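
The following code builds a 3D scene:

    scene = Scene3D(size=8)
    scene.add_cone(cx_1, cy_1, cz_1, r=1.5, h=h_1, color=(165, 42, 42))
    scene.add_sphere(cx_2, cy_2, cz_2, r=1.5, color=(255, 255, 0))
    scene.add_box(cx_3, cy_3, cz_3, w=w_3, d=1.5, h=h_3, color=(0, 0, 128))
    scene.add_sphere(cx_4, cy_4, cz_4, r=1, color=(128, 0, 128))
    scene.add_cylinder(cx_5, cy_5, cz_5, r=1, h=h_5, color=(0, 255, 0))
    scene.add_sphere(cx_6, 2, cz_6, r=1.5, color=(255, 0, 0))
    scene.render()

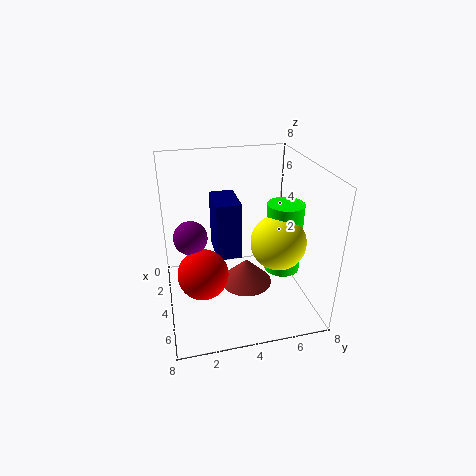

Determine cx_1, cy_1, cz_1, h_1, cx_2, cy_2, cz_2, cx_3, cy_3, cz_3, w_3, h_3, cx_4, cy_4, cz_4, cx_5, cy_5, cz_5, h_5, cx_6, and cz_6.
cx_1 = 4, cy_1 = 4.5, cz_1 = 1, h_1 = 1.5, cx_2 = 5, cy_2 = 6, cz_2 = 4, cx_3 = 0.5, cy_3 = 3, cz_3 = 2, w_3 = 2.5, h_3 = 3.5, cx_4 = 2.5, cy_4 = 1.5, cz_4 = 3.5, cx_5 = 4.5, cy_5 = 6.5, cz_5 = 2, h_5 = 4, cx_6 = 3.5, cz_6 = 1.5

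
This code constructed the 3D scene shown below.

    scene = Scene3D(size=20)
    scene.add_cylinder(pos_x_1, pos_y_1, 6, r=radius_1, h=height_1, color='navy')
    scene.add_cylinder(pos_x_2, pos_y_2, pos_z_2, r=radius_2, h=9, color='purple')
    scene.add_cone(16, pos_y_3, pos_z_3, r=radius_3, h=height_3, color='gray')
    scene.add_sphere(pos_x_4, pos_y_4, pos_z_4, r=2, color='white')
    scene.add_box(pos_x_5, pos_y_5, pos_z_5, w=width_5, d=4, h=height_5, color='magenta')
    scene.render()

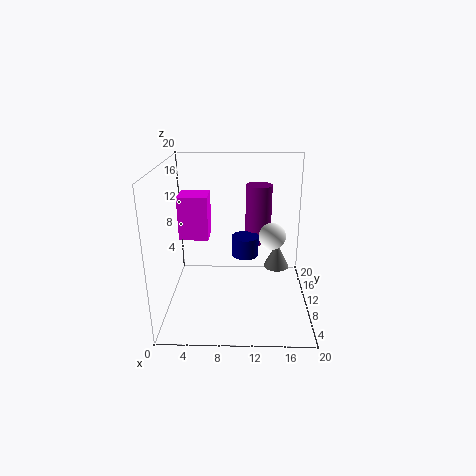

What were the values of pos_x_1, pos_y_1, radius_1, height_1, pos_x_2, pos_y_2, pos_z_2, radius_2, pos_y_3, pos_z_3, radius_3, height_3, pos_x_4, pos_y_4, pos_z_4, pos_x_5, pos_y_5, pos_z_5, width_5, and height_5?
pos_x_1 = 11
pos_y_1 = 13
radius_1 = 2
height_1 = 3
pos_x_2 = 13
pos_y_2 = 16
pos_z_2 = 7
radius_2 = 2
pos_y_3 = 15
pos_z_3 = 3
radius_3 = 2
height_3 = 4
pos_x_4 = 15
pos_y_4 = 13
pos_z_4 = 9
pos_x_5 = 2
pos_y_5 = 9
pos_z_5 = 10
width_5 = 4
height_5 = 6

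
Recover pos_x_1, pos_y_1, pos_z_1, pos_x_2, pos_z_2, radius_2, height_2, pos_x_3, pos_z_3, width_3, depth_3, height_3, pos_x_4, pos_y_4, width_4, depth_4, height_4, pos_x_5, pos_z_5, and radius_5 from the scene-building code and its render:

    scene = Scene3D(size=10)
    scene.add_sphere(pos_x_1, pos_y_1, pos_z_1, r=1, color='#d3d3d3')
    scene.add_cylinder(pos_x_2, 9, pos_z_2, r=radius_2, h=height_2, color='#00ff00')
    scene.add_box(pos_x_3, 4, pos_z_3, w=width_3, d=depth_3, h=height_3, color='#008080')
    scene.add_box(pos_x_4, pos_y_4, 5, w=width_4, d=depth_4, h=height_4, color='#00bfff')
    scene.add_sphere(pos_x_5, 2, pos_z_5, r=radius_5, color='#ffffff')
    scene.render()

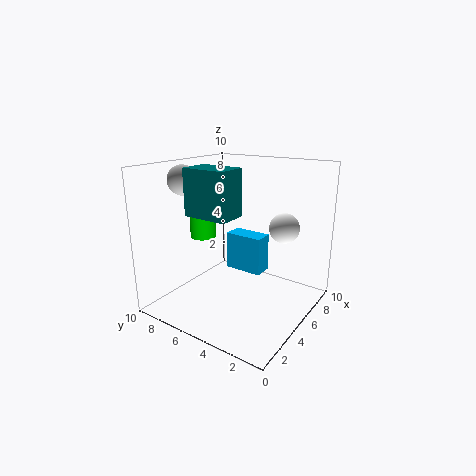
pos_x_1 = 3, pos_y_1 = 8, pos_z_1 = 9, pos_x_2 = 6, pos_z_2 = 4, radius_2 = 1, height_2 = 4, pos_x_3 = 2, pos_z_3 = 7, width_3 = 2, depth_3 = 3, height_3 = 3, pos_x_4 = 1, pos_y_4 = 1, width_4 = 1, depth_4 = 2, height_4 = 2, pos_x_5 = 6, pos_z_5 = 6, radius_5 = 1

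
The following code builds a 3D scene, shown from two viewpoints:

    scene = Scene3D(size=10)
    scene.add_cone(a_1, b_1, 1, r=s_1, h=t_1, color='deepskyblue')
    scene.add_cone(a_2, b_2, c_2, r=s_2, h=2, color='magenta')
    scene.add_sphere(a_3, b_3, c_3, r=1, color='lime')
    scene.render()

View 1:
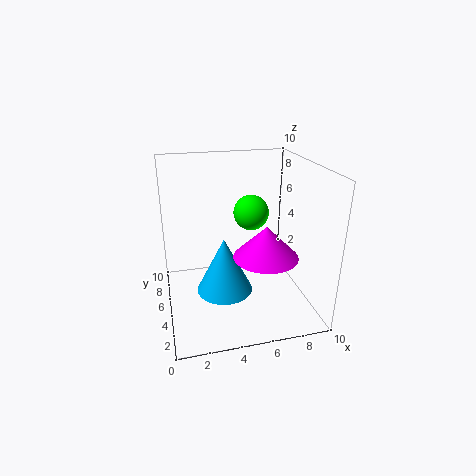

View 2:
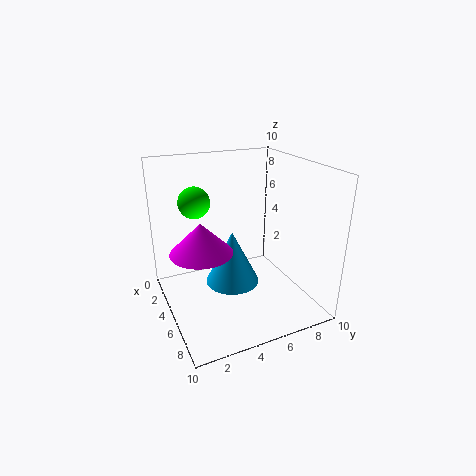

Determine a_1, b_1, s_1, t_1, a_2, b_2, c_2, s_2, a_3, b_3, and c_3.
a_1 = 4; b_1 = 5; s_1 = 2; t_1 = 4; a_2 = 6; b_2 = 2; c_2 = 5; s_2 = 2; a_3 = 5; b_3 = 2; c_3 = 8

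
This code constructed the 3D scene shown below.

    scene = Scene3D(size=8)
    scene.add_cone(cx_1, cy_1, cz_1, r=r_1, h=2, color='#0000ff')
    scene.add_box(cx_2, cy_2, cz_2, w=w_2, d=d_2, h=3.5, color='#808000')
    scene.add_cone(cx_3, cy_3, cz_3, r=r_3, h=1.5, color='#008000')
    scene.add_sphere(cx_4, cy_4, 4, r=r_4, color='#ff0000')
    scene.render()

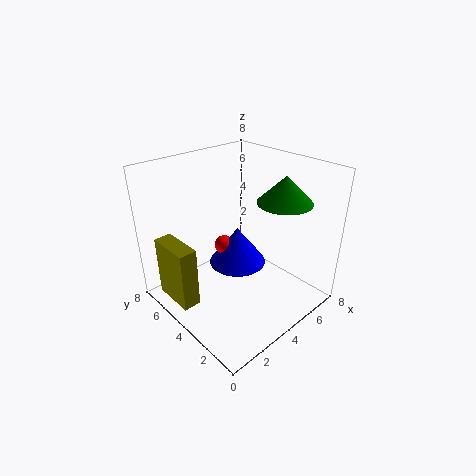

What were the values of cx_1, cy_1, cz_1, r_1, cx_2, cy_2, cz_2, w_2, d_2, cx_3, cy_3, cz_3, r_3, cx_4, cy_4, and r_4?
cx_1 = 3.5
cy_1 = 3.5
cz_1 = 3
r_1 = 1.5
cx_2 = 0.5
cy_2 = 4.5
cz_2 = 0.5
w_2 = 1
d_2 = 2.5
cx_3 = 6
cy_3 = 2.5
cz_3 = 6
r_3 = 1.5
cx_4 = 3
cy_4 = 4
r_4 = 0.5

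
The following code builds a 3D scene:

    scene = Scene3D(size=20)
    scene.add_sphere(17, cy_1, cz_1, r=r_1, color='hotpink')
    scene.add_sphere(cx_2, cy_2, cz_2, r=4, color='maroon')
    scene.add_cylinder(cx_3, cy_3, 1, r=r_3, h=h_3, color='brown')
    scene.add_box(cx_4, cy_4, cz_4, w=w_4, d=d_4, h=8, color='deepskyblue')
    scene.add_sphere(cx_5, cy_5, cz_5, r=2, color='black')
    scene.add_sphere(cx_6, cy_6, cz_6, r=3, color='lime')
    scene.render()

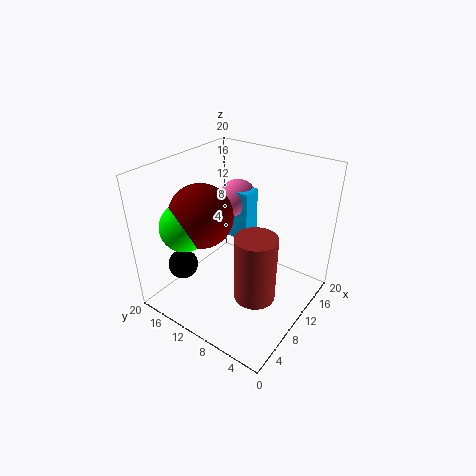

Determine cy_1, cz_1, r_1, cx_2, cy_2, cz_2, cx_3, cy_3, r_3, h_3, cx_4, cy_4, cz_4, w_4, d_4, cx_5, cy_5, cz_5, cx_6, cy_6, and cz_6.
cy_1 = 15, cz_1 = 12, r_1 = 3, cx_2 = 5, cy_2 = 12, cz_2 = 15, cx_3 = 10, cy_3 = 7, r_3 = 3, h_3 = 10, cx_4 = 15, cy_4 = 12, cz_4 = 6, w_4 = 3, d_4 = 4, cx_5 = 4, cy_5 = 15, cz_5 = 7, cx_6 = 3, cy_6 = 13, cz_6 = 14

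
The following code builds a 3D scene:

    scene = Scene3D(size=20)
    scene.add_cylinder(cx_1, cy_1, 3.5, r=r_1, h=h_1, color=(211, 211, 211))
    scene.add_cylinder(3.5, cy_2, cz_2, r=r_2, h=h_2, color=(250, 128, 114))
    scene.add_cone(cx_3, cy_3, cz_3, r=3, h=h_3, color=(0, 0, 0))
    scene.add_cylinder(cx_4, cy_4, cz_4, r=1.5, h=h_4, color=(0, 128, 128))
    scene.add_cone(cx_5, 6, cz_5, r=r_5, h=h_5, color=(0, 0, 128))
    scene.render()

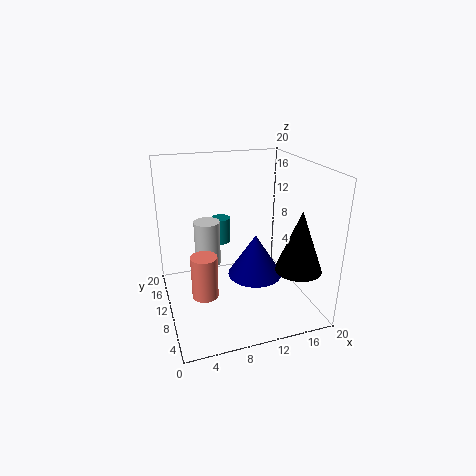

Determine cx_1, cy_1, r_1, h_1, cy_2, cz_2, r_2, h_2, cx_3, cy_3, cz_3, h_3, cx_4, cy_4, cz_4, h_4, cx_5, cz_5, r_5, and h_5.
cx_1 = 7, cy_1 = 16, r_1 = 2, h_1 = 7, cy_2 = 2.5, cz_2 = 7, r_2 = 1.5, h_2 = 5, cx_3 = 16, cy_3 = 3.5, cz_3 = 7.5, h_3 = 8, cx_4 = 9.5, cy_4 = 17, cz_4 = 6.5, h_4 = 4, cx_5 = 11, cz_5 = 6.5, r_5 = 3.5, h_5 = 5.5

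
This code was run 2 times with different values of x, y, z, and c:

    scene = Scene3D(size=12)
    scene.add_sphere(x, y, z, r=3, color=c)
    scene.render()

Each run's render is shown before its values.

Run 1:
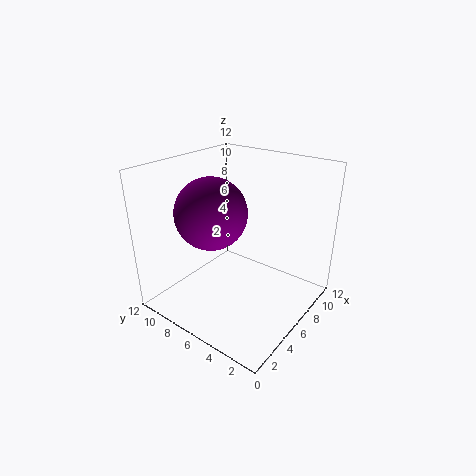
x = 5, y = 8, z = 8, c = 'purple'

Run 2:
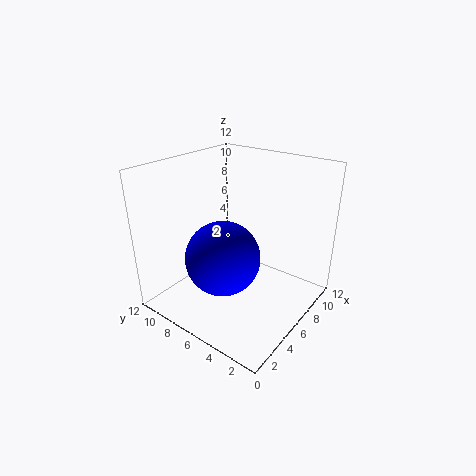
x = 4, y = 6, z = 5, c = 'blue'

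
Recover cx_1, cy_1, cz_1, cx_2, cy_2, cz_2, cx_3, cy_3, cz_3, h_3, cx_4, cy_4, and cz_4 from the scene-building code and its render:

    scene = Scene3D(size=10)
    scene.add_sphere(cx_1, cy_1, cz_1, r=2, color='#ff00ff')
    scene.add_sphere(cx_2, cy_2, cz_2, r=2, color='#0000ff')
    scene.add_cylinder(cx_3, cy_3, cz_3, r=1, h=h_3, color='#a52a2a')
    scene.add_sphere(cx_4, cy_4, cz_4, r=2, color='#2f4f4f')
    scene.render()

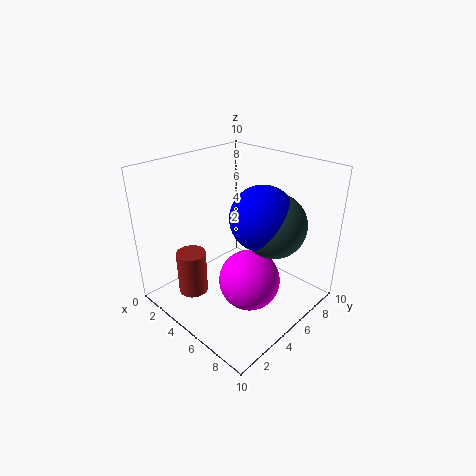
cx_1 = 7; cy_1 = 4; cz_1 = 3; cx_2 = 7.5; cy_2 = 4.5; cz_2 = 7.5; cx_3 = 3.5; cy_3 = 2; cz_3 = 1.5; h_3 = 3; cx_4 = 8; cy_4 = 5; cz_4 = 7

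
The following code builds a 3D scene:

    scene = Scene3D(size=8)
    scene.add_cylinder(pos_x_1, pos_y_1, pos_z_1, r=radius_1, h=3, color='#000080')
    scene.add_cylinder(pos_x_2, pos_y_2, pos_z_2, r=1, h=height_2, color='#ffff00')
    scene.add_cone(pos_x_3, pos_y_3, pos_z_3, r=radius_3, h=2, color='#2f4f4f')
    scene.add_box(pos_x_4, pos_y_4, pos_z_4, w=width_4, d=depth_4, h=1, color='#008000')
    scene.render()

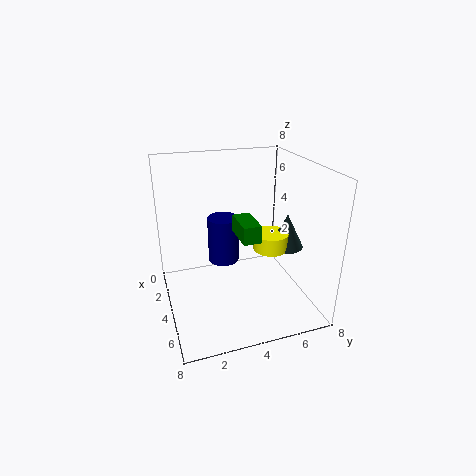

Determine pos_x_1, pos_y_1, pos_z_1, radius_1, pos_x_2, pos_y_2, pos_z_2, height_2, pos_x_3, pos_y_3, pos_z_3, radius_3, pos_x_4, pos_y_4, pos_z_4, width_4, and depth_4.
pos_x_1 = 1, pos_y_1 = 4, pos_z_1 = 1, radius_1 = 1, pos_x_2 = 4, pos_y_2 = 6, pos_z_2 = 3, height_2 = 1, pos_x_3 = 4, pos_y_3 = 7, pos_z_3 = 3, radius_3 = 1, pos_x_4 = 3, pos_y_4 = 4, pos_z_4 = 4, width_4 = 2, depth_4 = 1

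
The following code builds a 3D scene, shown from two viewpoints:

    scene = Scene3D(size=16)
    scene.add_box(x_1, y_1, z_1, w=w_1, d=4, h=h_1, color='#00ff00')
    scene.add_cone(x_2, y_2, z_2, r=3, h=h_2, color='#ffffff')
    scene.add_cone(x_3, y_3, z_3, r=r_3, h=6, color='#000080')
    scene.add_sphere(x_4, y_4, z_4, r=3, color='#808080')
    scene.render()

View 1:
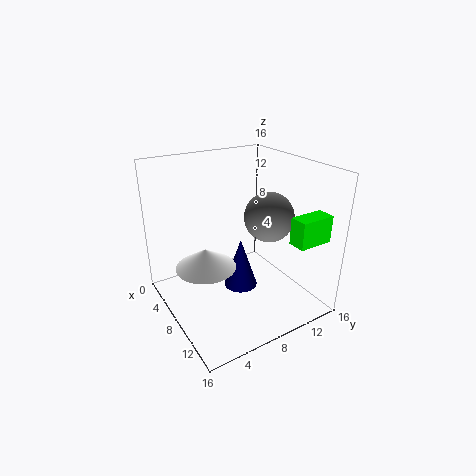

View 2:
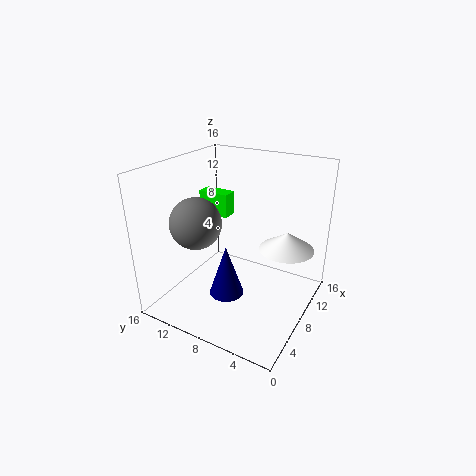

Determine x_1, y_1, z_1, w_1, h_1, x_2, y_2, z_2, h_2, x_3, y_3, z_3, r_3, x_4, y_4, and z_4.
x_1 = 12; y_1 = 12; z_1 = 8; w_1 = 2; h_1 = 3; x_2 = 10; y_2 = 3; z_2 = 7; h_2 = 2; x_3 = 7; y_3 = 9; z_3 = 1; r_3 = 2; x_4 = 7; y_4 = 13; z_4 = 9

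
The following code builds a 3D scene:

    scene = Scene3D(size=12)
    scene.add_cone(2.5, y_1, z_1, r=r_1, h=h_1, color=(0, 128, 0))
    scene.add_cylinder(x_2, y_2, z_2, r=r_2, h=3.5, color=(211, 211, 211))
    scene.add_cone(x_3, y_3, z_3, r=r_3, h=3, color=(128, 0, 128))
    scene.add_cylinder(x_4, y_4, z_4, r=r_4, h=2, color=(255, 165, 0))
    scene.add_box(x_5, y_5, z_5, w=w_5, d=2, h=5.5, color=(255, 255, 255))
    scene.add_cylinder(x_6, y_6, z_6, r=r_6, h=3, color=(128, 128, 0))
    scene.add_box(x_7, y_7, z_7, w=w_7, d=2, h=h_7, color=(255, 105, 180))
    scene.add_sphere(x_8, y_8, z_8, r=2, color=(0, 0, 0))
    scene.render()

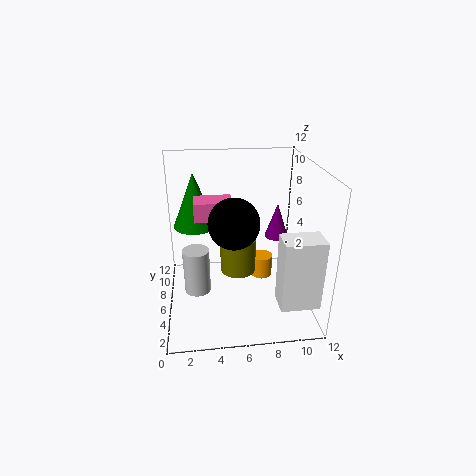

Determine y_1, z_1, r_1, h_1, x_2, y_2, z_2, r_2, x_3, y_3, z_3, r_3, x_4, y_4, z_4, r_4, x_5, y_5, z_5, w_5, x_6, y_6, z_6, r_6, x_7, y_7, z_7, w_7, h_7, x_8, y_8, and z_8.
y_1 = 10; z_1 = 5.5; r_1 = 2; h_1 = 5; x_2 = 2.5; y_2 = 3.5; z_2 = 3; r_2 = 1; x_3 = 9.5; y_3 = 7; z_3 = 5.5; r_3 = 1; x_4 = 8.5; y_4 = 8; z_4 = 1; r_4 = 1; x_5 = 8.5; y_5 = 0.5; z_5 = 2.5; w_5 = 3; x_6 = 6; y_6 = 6; z_6 = 3; r_6 = 1.5; x_7 = 2.5; y_7 = 5; z_7 = 8; w_7 = 3; h_7 = 1.5; x_8 = 5.5; y_8 = 4.5; z_8 = 8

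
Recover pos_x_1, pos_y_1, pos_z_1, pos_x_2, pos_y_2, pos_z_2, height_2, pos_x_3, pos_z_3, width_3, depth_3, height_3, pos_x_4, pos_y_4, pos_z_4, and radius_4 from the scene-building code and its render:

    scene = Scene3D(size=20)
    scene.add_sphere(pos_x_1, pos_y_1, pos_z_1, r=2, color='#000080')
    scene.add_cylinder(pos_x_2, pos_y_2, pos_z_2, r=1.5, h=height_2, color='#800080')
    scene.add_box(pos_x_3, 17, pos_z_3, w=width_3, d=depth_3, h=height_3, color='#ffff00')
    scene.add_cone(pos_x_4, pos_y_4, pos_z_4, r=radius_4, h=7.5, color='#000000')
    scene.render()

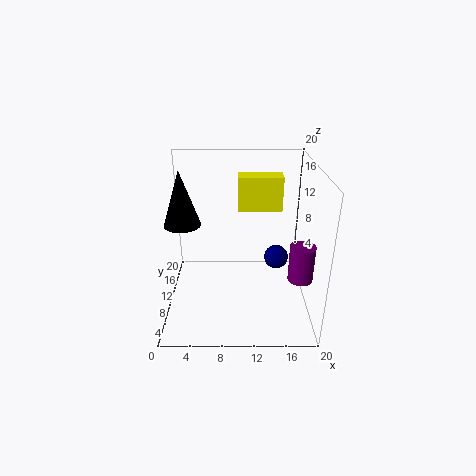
pos_x_1 = 16.5
pos_y_1 = 17.5
pos_z_1 = 2.5
pos_x_2 = 17.5
pos_y_2 = 3
pos_z_2 = 8
height_2 = 4.5
pos_x_3 = 10
pos_z_3 = 11
width_3 = 7
depth_3 = 3
height_3 = 5.5
pos_x_4 = 2.5
pos_y_4 = 10
pos_z_4 = 12
radius_4 = 2.5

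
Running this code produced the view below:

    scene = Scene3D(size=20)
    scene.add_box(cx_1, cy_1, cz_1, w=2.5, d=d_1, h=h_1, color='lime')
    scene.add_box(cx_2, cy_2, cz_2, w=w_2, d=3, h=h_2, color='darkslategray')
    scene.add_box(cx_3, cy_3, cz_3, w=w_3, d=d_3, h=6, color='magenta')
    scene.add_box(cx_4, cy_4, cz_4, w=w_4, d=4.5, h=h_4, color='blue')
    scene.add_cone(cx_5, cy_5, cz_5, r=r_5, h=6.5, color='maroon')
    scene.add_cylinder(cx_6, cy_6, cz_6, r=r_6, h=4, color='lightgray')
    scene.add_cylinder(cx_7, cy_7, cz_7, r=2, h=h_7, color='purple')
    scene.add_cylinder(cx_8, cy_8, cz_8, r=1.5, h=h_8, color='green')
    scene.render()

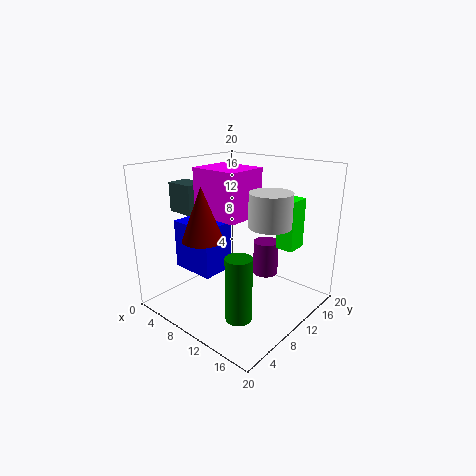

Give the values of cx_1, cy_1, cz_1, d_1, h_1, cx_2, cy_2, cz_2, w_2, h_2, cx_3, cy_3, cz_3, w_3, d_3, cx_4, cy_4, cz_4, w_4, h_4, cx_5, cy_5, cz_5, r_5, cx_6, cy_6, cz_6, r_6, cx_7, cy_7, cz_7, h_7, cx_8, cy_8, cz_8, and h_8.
cx_1 = 14
cy_1 = 13.5
cz_1 = 8.5
d_1 = 3
h_1 = 7
cx_2 = 2
cy_2 = 5
cz_2 = 13.5
w_2 = 4
h_2 = 4
cx_3 = 7
cy_3 = 5
cz_3 = 14
w_3 = 6.5
d_3 = 5.5
cx_4 = 4.5
cy_4 = 3.5
cz_4 = 6.5
w_4 = 6
h_4 = 6.5
cx_5 = 10.5
cy_5 = 3
cz_5 = 12
r_5 = 2.5
cx_6 = 17
cy_6 = 7.5
cz_6 = 14
r_6 = 2.5
cx_7 = 9.5
cy_7 = 17.5
cz_7 = 1.5
h_7 = 5.5
cx_8 = 17
cy_8 = 2
cz_8 = 4.5
h_8 = 7.5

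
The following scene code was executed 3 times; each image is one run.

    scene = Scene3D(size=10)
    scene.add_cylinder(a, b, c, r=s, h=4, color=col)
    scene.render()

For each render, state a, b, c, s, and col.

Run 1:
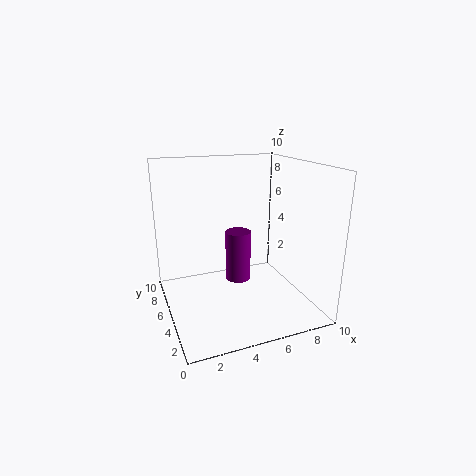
a = 6; b = 7.5; c = 0.5; s = 1; col = 'purple'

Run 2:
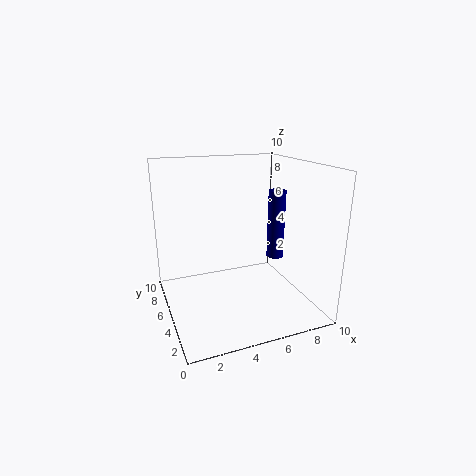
a = 6; b = 1.5; c = 5; s = 0.5; col = 'navy'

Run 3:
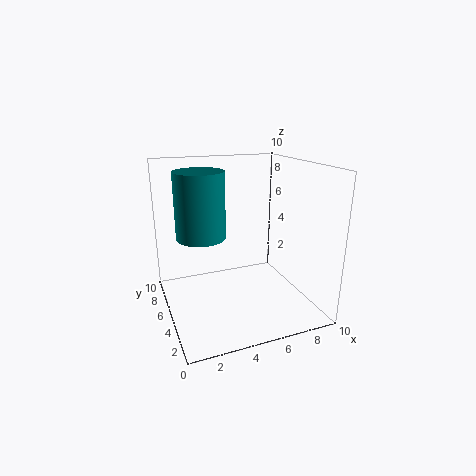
a = 2; b = 3.5; c = 6; s = 1.5; col = 'teal'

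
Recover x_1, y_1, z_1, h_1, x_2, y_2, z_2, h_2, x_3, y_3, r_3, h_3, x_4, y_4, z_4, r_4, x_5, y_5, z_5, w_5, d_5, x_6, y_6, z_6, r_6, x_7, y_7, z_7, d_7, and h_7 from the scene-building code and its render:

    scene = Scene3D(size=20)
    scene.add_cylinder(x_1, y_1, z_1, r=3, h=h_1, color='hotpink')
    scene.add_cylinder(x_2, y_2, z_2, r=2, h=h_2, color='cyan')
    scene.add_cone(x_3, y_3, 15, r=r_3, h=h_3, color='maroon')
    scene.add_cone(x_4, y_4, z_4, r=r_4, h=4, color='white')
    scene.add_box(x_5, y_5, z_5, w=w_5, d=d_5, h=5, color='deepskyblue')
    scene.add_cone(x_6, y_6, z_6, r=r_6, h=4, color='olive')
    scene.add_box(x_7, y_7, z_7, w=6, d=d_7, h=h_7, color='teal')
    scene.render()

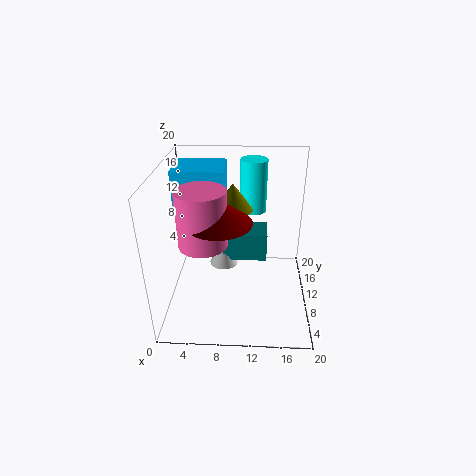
x_1 = 6
y_1 = 5
z_1 = 12
h_1 = 7
x_2 = 12
y_2 = 17
z_2 = 11
h_2 = 8
x_3 = 8
y_3 = 5
r_3 = 4
h_3 = 3
x_4 = 8
y_4 = 10
z_4 = 6
r_4 = 2
x_5 = 1
y_5 = 11
z_5 = 14
w_5 = 7
d_5 = 6
x_6 = 9
y_6 = 15
z_6 = 12
r_6 = 3
x_7 = 8
y_7 = 9
z_7 = 7
d_7 = 4
h_7 = 4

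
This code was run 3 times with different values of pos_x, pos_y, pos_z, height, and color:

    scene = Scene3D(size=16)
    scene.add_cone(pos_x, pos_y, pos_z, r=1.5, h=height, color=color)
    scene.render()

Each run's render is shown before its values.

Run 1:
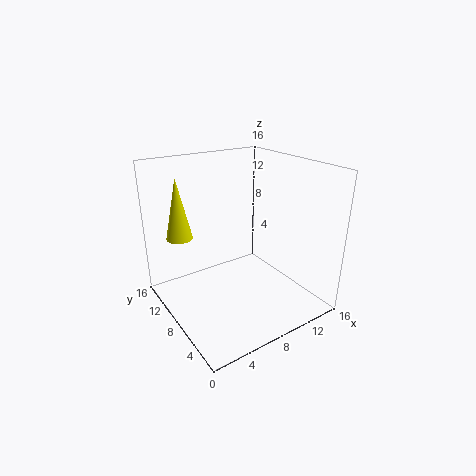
pos_x = 3; pos_y = 12.5; pos_z = 7.5; height = 7; color = 'yellow'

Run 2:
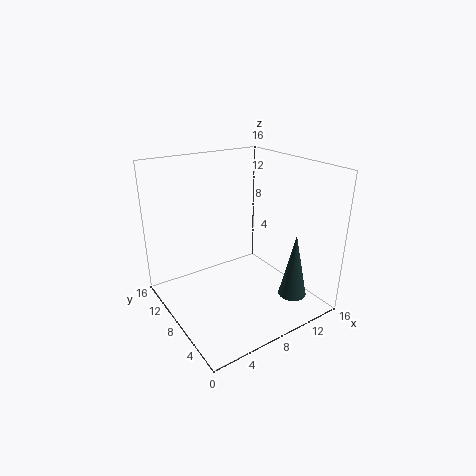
pos_x = 11.5; pos_y = 2.5; pos_z = 2.5; height = 7; color = 'darkslategray'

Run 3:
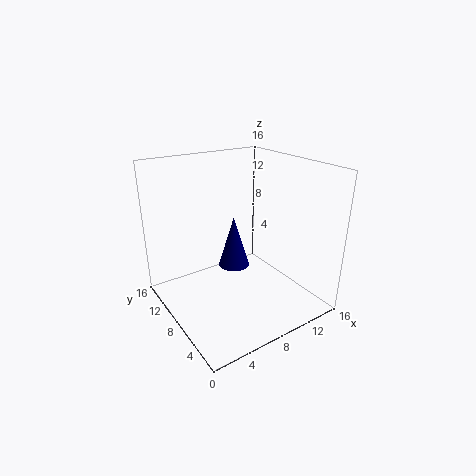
pos_x = 5.5; pos_y = 5; pos_z = 7; height = 5; color = 'navy'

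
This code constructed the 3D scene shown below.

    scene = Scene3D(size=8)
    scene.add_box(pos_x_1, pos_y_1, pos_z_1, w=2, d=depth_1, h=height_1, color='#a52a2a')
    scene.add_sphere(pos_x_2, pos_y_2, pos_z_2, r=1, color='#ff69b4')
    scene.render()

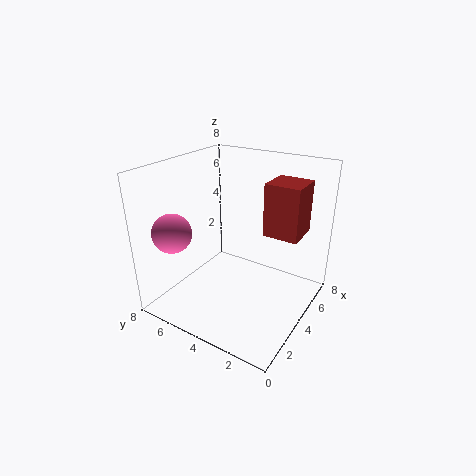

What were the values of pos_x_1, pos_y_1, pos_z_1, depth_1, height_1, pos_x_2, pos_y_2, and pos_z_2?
pos_x_1 = 5, pos_y_1 = 1, pos_z_1 = 4, depth_1 = 2, height_1 = 3, pos_x_2 = 1, pos_y_2 = 6, pos_z_2 = 5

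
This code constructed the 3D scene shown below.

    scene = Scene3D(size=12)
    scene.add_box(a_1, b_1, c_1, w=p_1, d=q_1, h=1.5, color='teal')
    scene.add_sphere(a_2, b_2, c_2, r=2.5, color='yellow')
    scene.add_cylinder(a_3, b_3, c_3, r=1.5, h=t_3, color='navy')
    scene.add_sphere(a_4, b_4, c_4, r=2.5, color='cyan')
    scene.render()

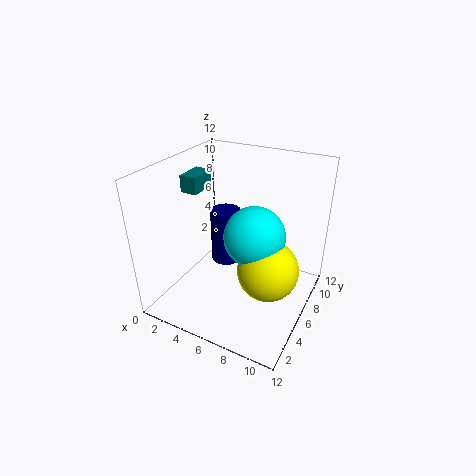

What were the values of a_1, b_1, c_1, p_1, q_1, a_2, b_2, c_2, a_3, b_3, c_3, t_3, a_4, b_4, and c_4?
a_1 = 0.5, b_1 = 6, c_1 = 9, p_1 = 1.5, q_1 = 2.5, a_2 = 9, b_2 = 5.5, c_2 = 4, a_3 = 2.5, b_3 = 10, c_3 = 0.5, t_3 = 5.5, a_4 = 7.5, b_4 = 6, c_4 = 6.5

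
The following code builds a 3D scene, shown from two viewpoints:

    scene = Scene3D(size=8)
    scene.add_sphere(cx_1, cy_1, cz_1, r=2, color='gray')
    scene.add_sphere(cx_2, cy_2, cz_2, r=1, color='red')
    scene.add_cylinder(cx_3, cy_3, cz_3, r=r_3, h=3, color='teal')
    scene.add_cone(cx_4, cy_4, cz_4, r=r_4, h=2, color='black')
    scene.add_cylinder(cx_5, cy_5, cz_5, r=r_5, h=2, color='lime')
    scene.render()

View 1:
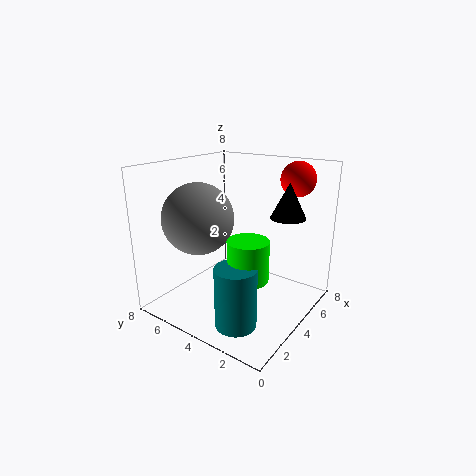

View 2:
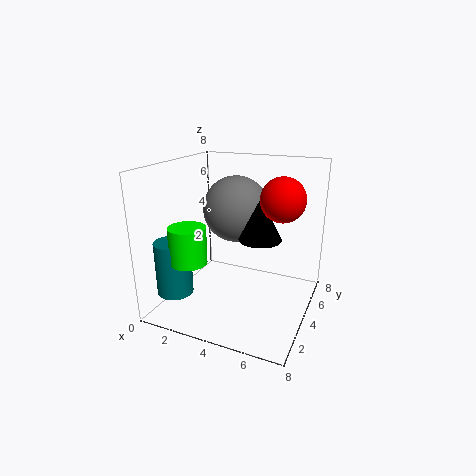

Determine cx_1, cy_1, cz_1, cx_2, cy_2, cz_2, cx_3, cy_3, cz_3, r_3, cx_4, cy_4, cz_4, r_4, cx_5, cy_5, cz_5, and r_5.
cx_1 = 3
cy_1 = 6
cz_1 = 5
cx_2 = 7
cy_2 = 2
cz_2 = 7
cx_3 = 1
cy_3 = 2
cz_3 = 1
r_3 = 1
cx_4 = 6
cy_4 = 2
cz_4 = 5
r_4 = 1
cx_5 = 2
cy_5 = 2
cz_5 = 3
r_5 = 1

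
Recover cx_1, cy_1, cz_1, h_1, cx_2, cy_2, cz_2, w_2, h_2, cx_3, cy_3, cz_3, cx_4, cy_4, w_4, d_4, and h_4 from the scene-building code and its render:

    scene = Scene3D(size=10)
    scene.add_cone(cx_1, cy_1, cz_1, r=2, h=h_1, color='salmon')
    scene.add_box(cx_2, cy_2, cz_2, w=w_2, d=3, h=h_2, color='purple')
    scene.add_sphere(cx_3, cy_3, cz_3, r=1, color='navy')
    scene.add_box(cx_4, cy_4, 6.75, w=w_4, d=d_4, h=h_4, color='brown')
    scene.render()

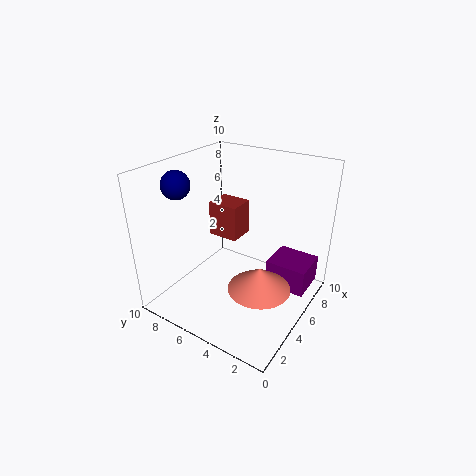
cx_1 = 3.25, cy_1 = 2.25, cz_1 = 3, h_1 = 1.5, cx_2 = 6.5, cy_2 = 0.5, cz_2 = 0.75, w_2 = 2.75, h_2 = 2, cx_3 = 3.5, cy_3 = 9, cz_3 = 8.5, cx_4 = 2, cy_4 = 3.25, w_4 = 1.5, d_4 = 1.75, h_4 = 2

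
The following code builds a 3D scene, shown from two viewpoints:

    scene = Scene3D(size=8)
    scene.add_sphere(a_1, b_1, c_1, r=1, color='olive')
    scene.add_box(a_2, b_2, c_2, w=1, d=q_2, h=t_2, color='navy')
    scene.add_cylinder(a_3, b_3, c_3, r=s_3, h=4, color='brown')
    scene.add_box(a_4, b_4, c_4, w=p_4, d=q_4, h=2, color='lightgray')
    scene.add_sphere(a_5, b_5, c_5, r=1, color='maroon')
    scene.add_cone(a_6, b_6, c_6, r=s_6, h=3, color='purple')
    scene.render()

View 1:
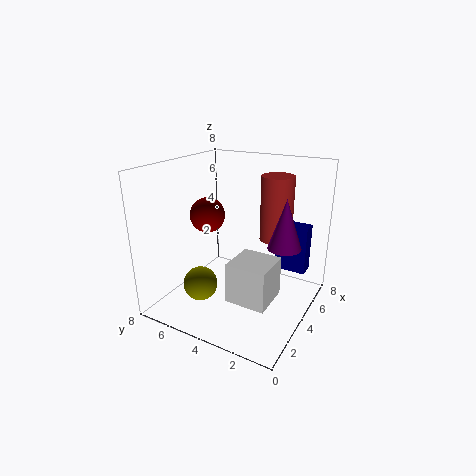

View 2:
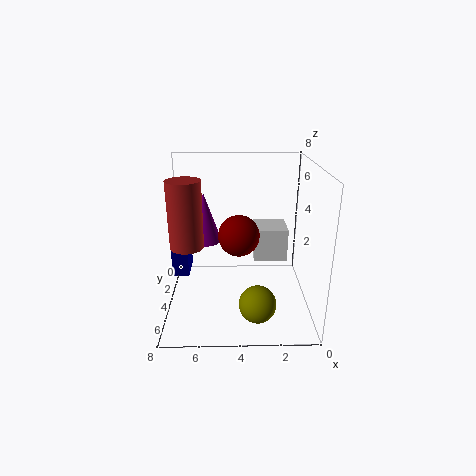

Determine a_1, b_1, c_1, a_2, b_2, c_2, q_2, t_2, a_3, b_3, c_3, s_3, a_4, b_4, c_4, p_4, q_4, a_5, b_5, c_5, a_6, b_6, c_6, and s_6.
a_1 = 3
b_1 = 6
c_1 = 1
a_2 = 7
b_2 = 1
c_2 = 1
q_2 = 2
t_2 = 3
a_3 = 7
b_3 = 3
c_3 = 3
s_3 = 1
a_4 = 1
b_4 = 1
c_4 = 2
p_4 = 2
q_4 = 2
a_5 = 4
b_5 = 6
c_5 = 5
a_6 = 6
b_6 = 2
c_6 = 3
s_6 = 1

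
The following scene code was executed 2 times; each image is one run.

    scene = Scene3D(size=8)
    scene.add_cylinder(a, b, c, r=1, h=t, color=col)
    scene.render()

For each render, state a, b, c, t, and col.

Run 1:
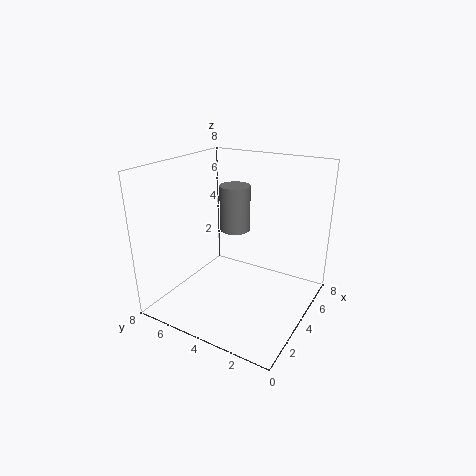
a = 7; b = 6; c = 3; t = 3; col = 'gray'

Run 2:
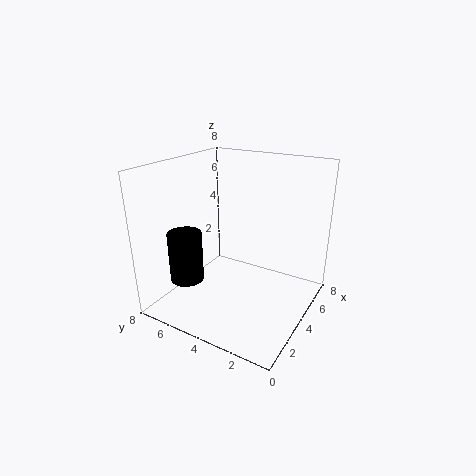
a = 3; b = 7; c = 1; t = 3; col = 'black'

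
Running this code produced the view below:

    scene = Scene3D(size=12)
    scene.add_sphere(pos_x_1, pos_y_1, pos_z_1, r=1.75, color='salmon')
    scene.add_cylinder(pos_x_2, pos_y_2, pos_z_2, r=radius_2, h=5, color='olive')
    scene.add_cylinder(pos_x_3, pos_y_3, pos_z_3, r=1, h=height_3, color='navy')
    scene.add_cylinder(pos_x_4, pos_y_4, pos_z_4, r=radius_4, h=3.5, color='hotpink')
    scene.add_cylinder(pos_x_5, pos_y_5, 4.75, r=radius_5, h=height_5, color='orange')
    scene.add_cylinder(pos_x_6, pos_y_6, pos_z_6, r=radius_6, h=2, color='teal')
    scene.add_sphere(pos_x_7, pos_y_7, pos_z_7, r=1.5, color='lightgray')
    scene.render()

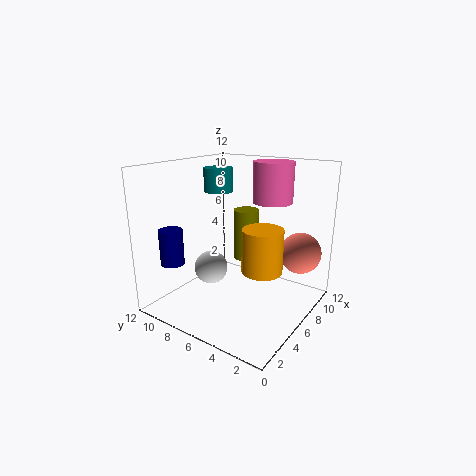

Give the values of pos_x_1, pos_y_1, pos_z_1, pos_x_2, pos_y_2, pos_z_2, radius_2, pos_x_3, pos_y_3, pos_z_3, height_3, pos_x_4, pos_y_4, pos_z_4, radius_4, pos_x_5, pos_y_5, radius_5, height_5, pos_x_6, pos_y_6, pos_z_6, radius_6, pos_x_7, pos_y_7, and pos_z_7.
pos_x_1 = 9.25
pos_y_1 = 1.75
pos_z_1 = 4.5
pos_x_2 = 10.75
pos_y_2 = 8.25
pos_z_2 = 2
radius_2 = 1.25
pos_x_3 = 2.75
pos_y_3 = 10.5
pos_z_3 = 3.75
height_3 = 3
pos_x_4 = 9.5
pos_y_4 = 4.75
pos_z_4 = 8.5
radius_4 = 1.75
pos_x_5 = 4
pos_y_5 = 2.5
radius_5 = 1.5
height_5 = 3.25
pos_x_6 = 6.75
pos_y_6 = 8.5
pos_z_6 = 9.5
radius_6 = 1.25
pos_x_7 = 6
pos_y_7 = 9
pos_z_7 = 2.5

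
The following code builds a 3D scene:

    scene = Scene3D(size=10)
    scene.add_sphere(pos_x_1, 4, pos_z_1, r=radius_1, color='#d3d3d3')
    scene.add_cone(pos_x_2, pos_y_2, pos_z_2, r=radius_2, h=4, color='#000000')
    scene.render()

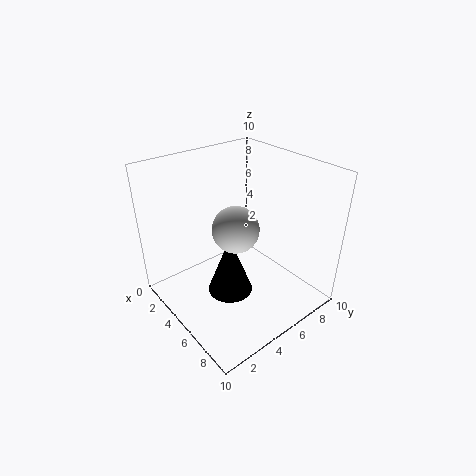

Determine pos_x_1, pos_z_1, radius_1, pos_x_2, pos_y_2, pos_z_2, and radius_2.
pos_x_1 = 6; pos_z_1 = 6.5; radius_1 = 1.5; pos_x_2 = 6; pos_y_2 = 3.5; pos_z_2 = 2; radius_2 = 1.5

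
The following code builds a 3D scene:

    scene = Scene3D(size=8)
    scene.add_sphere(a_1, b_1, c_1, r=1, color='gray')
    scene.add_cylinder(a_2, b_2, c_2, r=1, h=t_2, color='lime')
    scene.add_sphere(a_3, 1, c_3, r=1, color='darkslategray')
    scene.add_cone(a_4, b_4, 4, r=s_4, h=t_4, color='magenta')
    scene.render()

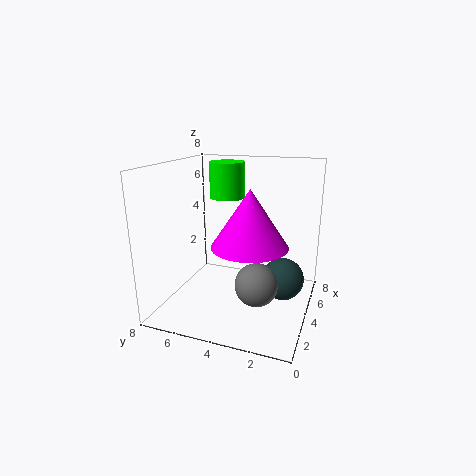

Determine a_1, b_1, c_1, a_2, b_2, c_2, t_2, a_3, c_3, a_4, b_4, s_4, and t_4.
a_1 = 1; b_1 = 2; c_1 = 3; a_2 = 5; b_2 = 5; c_2 = 6; t_2 = 2; a_3 = 2; c_3 = 3; a_4 = 3; b_4 = 3; s_4 = 2; t_4 = 3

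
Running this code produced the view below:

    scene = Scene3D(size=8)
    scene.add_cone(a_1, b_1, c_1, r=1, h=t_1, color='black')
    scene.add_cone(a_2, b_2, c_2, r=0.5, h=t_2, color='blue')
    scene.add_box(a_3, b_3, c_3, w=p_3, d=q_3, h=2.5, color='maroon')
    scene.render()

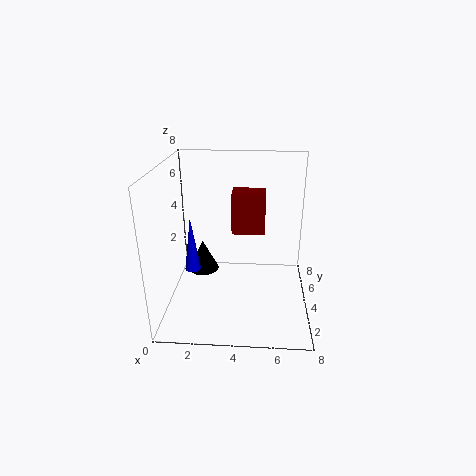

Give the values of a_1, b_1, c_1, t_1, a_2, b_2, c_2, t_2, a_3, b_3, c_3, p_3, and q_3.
a_1 = 1.5, b_1 = 6.5, c_1 = 0.5, t_1 = 2, a_2 = 1, b_2 = 5.5, c_2 = 1, t_2 = 3.5, a_3 = 3.5, b_3 = 5.5, c_3 = 3.5, p_3 = 2, q_3 = 1.5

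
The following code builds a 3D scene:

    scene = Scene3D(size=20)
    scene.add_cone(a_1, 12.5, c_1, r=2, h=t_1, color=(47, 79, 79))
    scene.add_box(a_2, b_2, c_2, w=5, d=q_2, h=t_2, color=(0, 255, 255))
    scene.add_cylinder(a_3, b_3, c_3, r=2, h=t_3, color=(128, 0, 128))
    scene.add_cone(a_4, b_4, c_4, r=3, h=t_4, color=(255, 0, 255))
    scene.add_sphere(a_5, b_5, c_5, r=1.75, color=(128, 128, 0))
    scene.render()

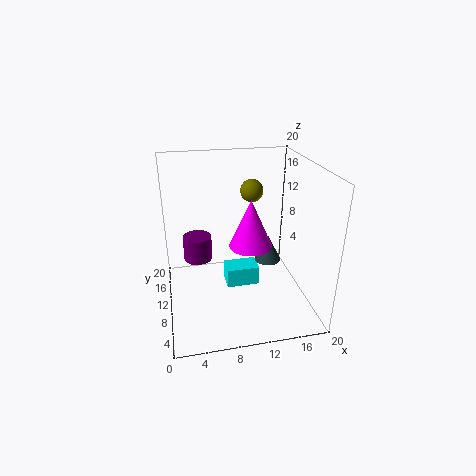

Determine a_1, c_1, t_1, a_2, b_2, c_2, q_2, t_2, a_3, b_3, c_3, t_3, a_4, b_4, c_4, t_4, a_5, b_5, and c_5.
a_1 = 15.25, c_1 = 4.5, t_1 = 4, a_2 = 8.75, b_2 = 11.75, c_2 = 0.5, q_2 = 3.25, t_2 = 3, a_3 = 4.5, b_3 = 11.75, c_3 = 6.5, t_3 = 3.5, a_4 = 11.75, b_4 = 9.75, c_4 = 8.75, t_4 = 6.75, a_5 = 13.5, b_5 = 16.25, c_5 = 14.5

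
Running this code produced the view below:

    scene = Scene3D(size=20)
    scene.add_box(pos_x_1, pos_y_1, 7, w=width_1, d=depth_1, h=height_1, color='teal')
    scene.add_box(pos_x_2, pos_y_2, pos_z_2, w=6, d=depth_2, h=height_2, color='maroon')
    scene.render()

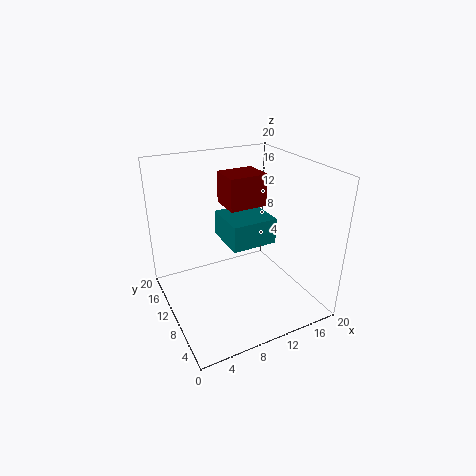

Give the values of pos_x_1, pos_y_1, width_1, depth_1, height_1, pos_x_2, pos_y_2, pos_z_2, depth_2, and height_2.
pos_x_1 = 10
pos_y_1 = 11
width_1 = 7
depth_1 = 7
height_1 = 4
pos_x_2 = 11
pos_y_2 = 14
pos_z_2 = 12
depth_2 = 5
height_2 = 5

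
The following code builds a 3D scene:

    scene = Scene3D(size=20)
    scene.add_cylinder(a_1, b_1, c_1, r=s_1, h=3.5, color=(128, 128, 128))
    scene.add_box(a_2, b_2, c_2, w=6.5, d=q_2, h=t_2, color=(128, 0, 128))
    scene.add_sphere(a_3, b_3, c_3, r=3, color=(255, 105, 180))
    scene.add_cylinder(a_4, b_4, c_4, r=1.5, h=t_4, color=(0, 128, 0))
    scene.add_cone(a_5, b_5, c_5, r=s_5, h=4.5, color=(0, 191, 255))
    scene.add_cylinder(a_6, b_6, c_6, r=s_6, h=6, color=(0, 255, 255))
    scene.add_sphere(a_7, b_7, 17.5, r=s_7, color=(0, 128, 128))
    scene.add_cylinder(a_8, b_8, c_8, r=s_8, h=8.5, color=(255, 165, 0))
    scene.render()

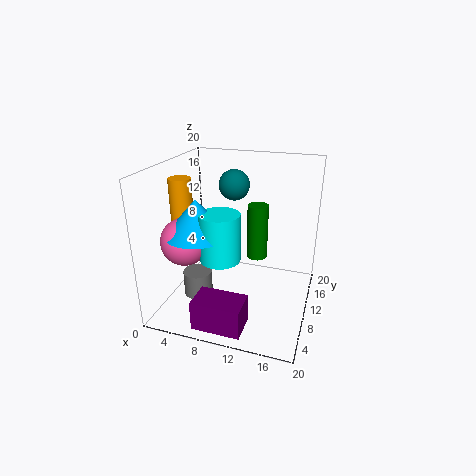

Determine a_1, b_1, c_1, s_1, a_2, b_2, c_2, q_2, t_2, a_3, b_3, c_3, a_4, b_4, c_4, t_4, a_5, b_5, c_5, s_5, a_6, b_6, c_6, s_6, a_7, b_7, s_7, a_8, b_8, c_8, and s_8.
a_1 = 5; b_1 = 7; c_1 = 2; s_1 = 2; a_2 = 6.5; b_2 = 1; c_2 = 0.5; q_2 = 4; t_2 = 4; a_3 = 5; b_3 = 4; c_3 = 11.5; a_4 = 12; b_4 = 13; c_4 = 6; t_4 = 8; a_5 = 6.5; b_5 = 4.5; c_5 = 12.5; s_5 = 4; a_6 = 9.5; b_6 = 4.5; c_6 = 9.5; s_6 = 2.5; a_7 = 9.5; b_7 = 10; s_7 = 2; a_8 = 3; b_8 = 7.5; c_8 = 10; s_8 = 1.5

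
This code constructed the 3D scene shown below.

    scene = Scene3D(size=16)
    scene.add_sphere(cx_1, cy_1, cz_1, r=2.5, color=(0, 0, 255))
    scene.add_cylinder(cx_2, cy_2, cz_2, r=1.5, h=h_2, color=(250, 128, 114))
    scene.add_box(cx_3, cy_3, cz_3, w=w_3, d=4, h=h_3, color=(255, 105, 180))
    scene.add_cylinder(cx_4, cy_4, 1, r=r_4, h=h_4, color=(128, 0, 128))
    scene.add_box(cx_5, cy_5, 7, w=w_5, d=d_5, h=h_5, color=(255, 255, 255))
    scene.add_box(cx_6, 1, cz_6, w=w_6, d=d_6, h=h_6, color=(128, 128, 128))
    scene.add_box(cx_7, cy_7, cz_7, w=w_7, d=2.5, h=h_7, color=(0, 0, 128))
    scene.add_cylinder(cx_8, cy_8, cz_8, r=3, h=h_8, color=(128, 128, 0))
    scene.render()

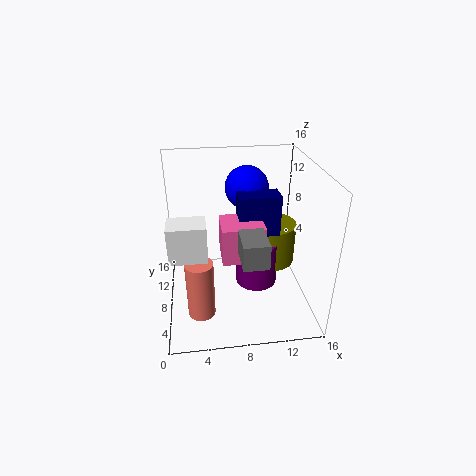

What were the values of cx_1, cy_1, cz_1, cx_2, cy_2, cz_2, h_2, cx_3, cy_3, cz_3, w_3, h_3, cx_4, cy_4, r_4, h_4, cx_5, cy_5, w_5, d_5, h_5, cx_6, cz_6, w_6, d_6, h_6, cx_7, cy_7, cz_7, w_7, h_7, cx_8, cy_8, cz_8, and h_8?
cx_1 = 9.5
cy_1 = 11.5
cz_1 = 12.5
cx_2 = 3.5
cy_2 = 5
cz_2 = 0.5
h_2 = 6.5
cx_3 = 6
cy_3 = 5
cz_3 = 6.5
w_3 = 4.5
h_3 = 4
cx_4 = 10.5
cy_4 = 9.5
r_4 = 2.5
h_4 = 5.5
cx_5 = 0.5
cy_5 = 5
w_5 = 4
d_5 = 3
h_5 = 4
cx_6 = 7.5
cz_6 = 8.5
w_6 = 2.5
d_6 = 3.5
h_6 = 2.5
cx_7 = 8
cy_7 = 7
cz_7 = 8.5
w_7 = 4.5
h_7 = 4.5
cx_8 = 12.5
cy_8 = 11
cz_8 = 3
h_8 = 5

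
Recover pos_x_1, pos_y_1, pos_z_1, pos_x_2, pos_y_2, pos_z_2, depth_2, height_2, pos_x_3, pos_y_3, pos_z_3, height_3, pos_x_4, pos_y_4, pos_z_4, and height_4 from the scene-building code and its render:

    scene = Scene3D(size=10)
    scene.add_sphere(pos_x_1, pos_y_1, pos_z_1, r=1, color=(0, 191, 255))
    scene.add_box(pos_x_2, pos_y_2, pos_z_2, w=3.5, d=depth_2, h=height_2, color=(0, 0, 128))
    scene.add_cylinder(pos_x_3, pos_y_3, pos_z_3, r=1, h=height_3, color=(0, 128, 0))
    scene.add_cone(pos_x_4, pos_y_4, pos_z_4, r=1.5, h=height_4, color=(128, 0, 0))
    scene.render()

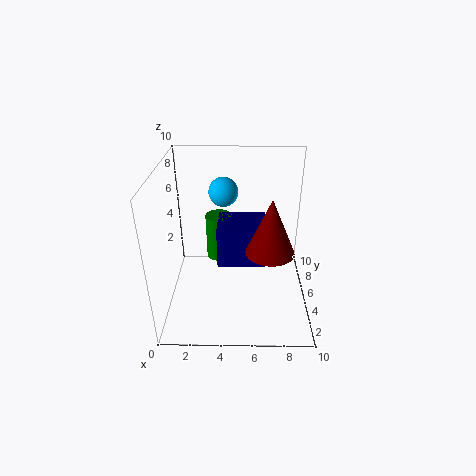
pos_x_1 = 4
pos_y_1 = 6
pos_z_1 = 8
pos_x_2 = 3.5
pos_y_2 = 5
pos_z_2 = 2.5
depth_2 = 3
height_2 = 3
pos_x_3 = 3.5
pos_y_3 = 7.5
pos_z_3 = 2
height_3 = 3.5
pos_x_4 = 7
pos_y_4 = 2.5
pos_z_4 = 5.5
height_4 = 3.5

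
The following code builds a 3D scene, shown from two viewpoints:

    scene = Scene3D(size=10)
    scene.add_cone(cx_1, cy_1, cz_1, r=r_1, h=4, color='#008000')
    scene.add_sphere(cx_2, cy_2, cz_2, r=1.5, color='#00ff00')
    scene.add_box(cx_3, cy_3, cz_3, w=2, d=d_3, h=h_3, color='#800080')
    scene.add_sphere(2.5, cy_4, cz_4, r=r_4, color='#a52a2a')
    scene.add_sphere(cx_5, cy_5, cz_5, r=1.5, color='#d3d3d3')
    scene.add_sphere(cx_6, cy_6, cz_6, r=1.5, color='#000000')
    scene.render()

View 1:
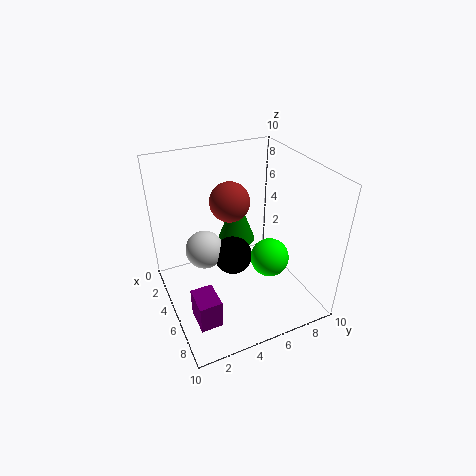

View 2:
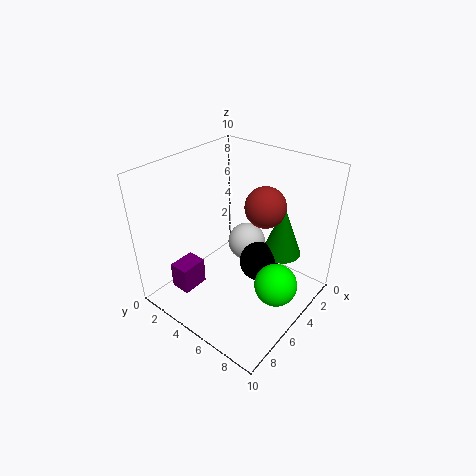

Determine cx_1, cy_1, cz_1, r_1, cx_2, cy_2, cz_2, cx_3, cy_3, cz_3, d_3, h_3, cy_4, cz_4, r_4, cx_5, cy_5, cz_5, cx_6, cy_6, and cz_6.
cx_1 = 1.5, cy_1 = 6.5, cz_1 = 2.5, r_1 = 1.5, cx_2 = 4.5, cy_2 = 8, cz_2 = 2, cx_3 = 6, cy_3 = 1, cz_3 = 0.5, d_3 = 1.5, h_3 = 2, cy_4 = 5.5, cz_4 = 6.5, r_4 = 1.5, cx_5 = 2, cy_5 = 3.5, cz_5 = 2.5, cx_6 = 3, cy_6 = 5.5, cz_6 = 2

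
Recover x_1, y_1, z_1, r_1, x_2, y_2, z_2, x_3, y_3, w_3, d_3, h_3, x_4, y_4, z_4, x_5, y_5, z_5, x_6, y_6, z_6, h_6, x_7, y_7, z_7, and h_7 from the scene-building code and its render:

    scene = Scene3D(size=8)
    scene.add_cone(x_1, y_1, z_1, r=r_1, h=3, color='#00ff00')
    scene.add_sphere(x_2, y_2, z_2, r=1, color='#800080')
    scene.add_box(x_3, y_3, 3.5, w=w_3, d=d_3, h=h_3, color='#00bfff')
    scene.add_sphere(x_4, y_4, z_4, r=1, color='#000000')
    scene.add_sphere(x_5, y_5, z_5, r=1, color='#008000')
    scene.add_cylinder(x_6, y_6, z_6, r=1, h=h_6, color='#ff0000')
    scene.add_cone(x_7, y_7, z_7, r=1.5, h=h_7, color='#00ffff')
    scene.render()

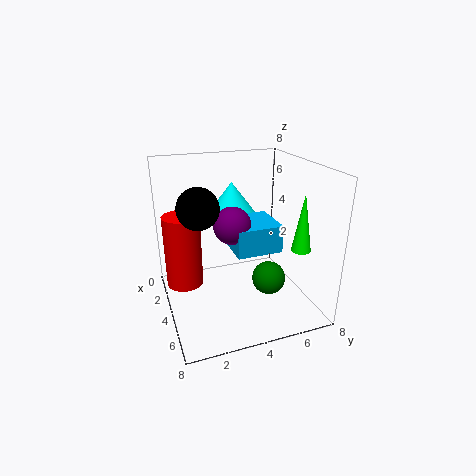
x_1 = 6.5, y_1 = 6.5, z_1 = 4, r_1 = 0.5, x_2 = 4.5, y_2 = 3.5, z_2 = 5, x_3 = 3, y_3 = 3.5, w_3 = 2.5, d_3 = 2.5, h_3 = 1.5, x_4 = 5.5, y_4 = 1.5, z_4 = 6.5, x_5 = 4, y_5 = 6, z_5 = 1, x_6 = 3.5, y_6 = 1, z_6 = 1.5, h_6 = 4, x_7 = 1.5, y_7 = 4.5, z_7 = 4.5, h_7 = 2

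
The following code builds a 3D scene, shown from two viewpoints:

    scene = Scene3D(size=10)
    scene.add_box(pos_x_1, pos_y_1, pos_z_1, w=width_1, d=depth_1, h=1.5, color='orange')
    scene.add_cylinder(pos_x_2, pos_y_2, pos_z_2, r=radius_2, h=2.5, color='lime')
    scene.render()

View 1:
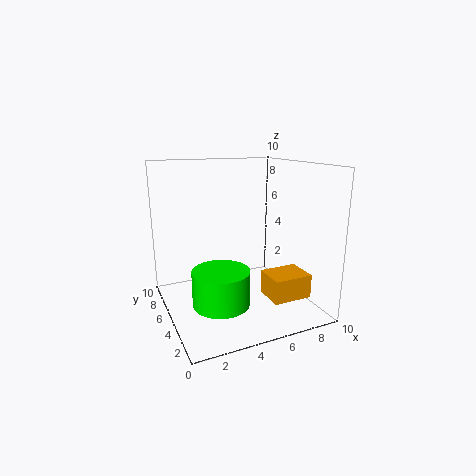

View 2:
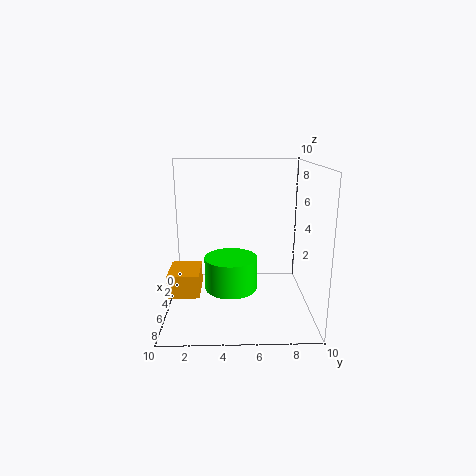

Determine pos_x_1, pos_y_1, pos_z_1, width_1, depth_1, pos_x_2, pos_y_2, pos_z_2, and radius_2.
pos_x_1 = 5.5; pos_y_1 = 0.5; pos_z_1 = 2; width_1 = 2.5; depth_1 = 2; pos_x_2 = 3.5; pos_y_2 = 4.5; pos_z_2 = 0.5; radius_2 = 2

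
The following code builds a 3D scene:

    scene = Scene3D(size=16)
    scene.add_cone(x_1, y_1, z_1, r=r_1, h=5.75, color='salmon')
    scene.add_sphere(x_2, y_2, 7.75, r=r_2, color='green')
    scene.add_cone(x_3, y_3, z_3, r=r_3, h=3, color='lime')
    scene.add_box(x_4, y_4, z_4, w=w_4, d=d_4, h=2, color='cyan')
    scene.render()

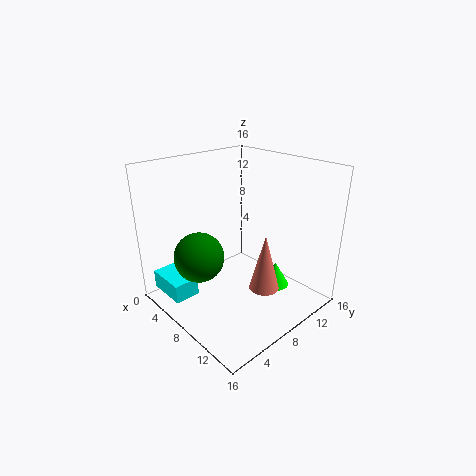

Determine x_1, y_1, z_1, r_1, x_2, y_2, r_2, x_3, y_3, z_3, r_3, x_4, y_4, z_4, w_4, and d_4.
x_1 = 13.25
y_1 = 6.75
z_1 = 4.75
r_1 = 1.5
x_2 = 8.25
y_2 = 2.5
r_2 = 2.5
x_3 = 9.25
y_3 = 13.25
z_3 = 0.25
r_3 = 1.75
x_4 = 2.5
y_4 = 0.25
z_4 = 2.5
w_4 = 4.5
d_4 = 2.75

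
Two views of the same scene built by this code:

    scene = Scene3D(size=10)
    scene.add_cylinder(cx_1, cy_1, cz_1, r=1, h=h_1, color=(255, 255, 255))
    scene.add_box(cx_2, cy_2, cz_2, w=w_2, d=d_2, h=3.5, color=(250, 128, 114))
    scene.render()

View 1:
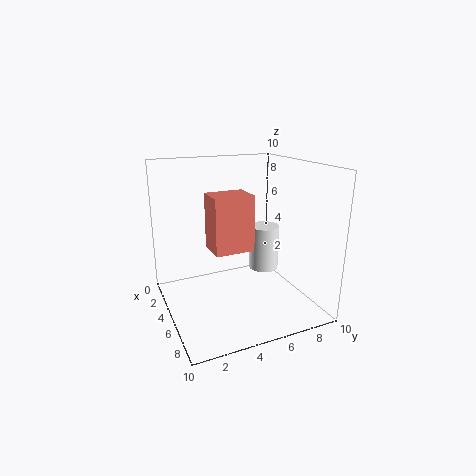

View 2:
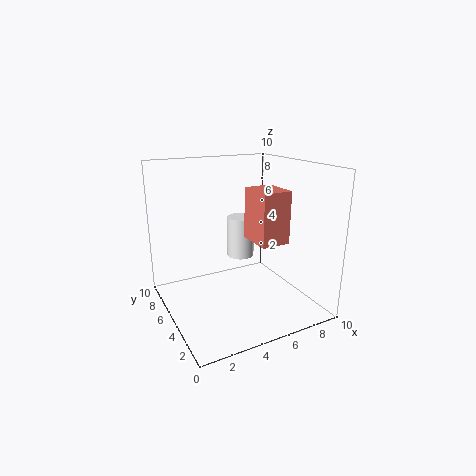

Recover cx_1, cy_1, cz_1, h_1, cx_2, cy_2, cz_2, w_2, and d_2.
cx_1 = 6; cy_1 = 6.5; cz_1 = 3; h_1 = 3; cx_2 = 5.5; cy_2 = 2.5; cz_2 = 5; w_2 = 2; d_2 = 2.5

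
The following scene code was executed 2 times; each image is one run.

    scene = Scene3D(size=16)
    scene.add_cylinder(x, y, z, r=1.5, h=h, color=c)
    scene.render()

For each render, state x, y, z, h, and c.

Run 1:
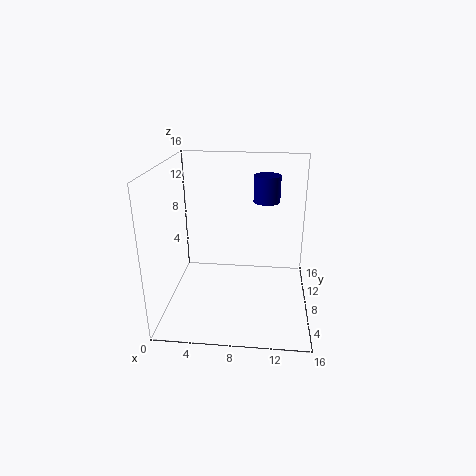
x = 11
y = 10.5
z = 11.5
h = 3
c = 'navy'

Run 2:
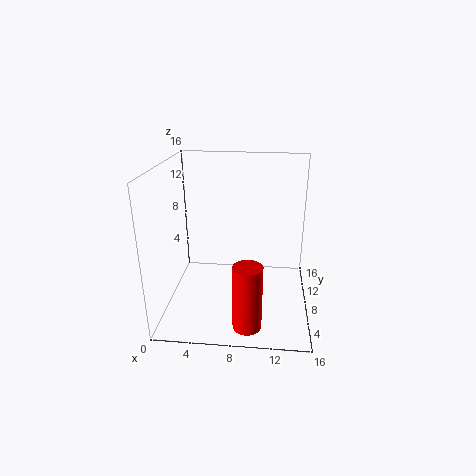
x = 9.5
y = 2.5
z = 0.5
h = 7
c = 'red'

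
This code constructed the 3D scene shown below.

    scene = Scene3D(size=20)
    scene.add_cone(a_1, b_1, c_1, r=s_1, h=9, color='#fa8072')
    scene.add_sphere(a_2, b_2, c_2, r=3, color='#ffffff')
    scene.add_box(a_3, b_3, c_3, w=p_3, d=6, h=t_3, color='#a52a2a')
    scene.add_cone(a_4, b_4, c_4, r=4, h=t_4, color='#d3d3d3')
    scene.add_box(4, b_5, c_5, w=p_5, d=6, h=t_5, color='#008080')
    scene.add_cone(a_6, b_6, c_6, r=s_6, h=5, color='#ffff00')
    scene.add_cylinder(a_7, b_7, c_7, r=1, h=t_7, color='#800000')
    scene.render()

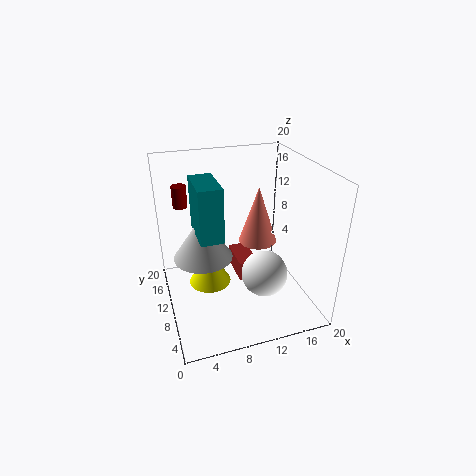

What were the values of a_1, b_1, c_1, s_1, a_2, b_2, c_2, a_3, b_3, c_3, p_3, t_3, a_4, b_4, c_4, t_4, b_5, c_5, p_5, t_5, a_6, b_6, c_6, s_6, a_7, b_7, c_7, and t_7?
a_1 = 15; b_1 = 15; c_1 = 6; s_1 = 3; a_2 = 12; b_2 = 5; c_2 = 7; a_3 = 11; b_3 = 12; c_3 = 1; p_3 = 3; t_3 = 3; a_4 = 5; b_4 = 10; c_4 = 8; t_4 = 6; b_5 = 6; c_5 = 12; p_5 = 3; t_5 = 7; a_6 = 6; b_6 = 11; c_6 = 3; s_6 = 3; a_7 = 3; b_7 = 14; c_7 = 14; t_7 = 3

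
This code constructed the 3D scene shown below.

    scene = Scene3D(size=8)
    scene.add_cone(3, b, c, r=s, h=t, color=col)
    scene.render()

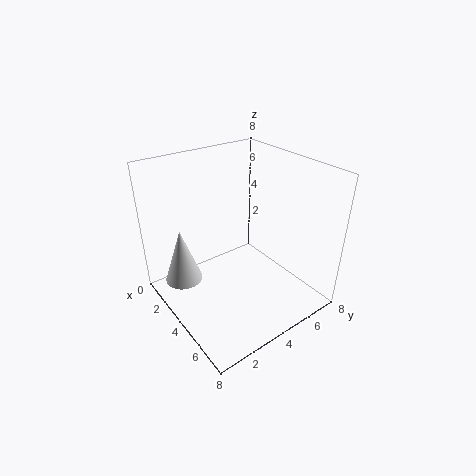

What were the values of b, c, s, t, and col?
b = 1, c = 2, s = 1, t = 3, col = 'lightgray'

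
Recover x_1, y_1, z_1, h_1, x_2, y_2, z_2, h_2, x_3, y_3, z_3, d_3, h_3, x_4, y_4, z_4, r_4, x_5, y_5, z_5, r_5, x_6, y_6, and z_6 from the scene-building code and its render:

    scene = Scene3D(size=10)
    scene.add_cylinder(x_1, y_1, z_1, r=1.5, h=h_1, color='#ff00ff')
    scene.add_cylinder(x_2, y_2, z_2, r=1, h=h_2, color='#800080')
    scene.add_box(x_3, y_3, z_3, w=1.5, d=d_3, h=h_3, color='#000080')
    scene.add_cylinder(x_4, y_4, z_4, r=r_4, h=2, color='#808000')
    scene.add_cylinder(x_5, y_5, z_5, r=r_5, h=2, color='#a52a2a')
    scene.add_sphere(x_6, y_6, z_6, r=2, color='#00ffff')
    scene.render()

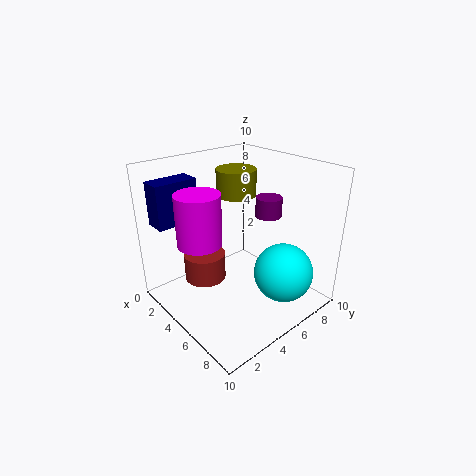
x_1 = 4, y_1 = 2.5, z_1 = 5, h_1 = 3.5, x_2 = 4.5, y_2 = 8.5, z_2 = 5.5, h_2 = 1.5, x_3 = 1, y_3 = 0.5, z_3 = 6, d_3 = 3, h_3 = 3, x_4 = 2.5, y_4 = 7, z_4 = 7, r_4 = 1.5, x_5 = 3, y_5 = 3.5, z_5 = 1.5, r_5 = 1.5, x_6 = 8, y_6 = 6.5, z_6 = 3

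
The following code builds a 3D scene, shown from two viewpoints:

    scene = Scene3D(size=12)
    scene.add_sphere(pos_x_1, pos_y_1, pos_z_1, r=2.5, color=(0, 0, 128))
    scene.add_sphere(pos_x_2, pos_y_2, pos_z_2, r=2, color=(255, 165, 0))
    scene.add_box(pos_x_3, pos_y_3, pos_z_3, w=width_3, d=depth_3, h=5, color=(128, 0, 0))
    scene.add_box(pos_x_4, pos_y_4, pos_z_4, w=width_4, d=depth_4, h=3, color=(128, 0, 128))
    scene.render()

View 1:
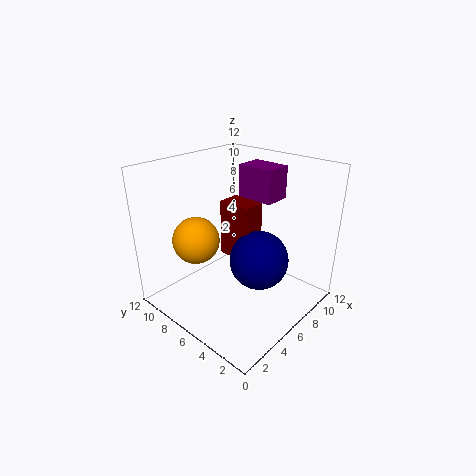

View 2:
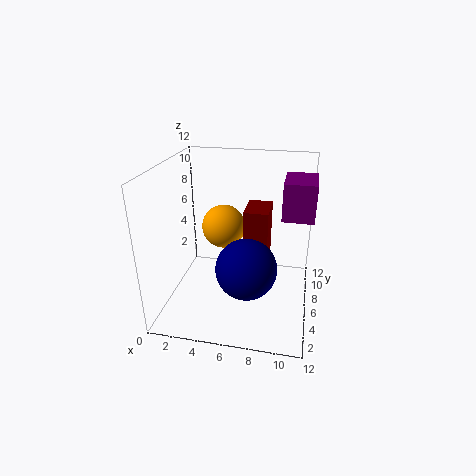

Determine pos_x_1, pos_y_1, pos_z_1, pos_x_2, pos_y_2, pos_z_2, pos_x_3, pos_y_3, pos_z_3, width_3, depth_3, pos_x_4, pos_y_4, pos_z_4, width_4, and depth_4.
pos_x_1 = 7
pos_y_1 = 4.5
pos_z_1 = 4
pos_x_2 = 4
pos_y_2 = 9
pos_z_2 = 5.5
pos_x_3 = 6.5
pos_y_3 = 5.5
pos_z_3 = 3.5
width_3 = 2
depth_3 = 3
pos_x_4 = 9.5
pos_y_4 = 5.5
pos_z_4 = 8
width_4 = 2.5
depth_4 = 3.5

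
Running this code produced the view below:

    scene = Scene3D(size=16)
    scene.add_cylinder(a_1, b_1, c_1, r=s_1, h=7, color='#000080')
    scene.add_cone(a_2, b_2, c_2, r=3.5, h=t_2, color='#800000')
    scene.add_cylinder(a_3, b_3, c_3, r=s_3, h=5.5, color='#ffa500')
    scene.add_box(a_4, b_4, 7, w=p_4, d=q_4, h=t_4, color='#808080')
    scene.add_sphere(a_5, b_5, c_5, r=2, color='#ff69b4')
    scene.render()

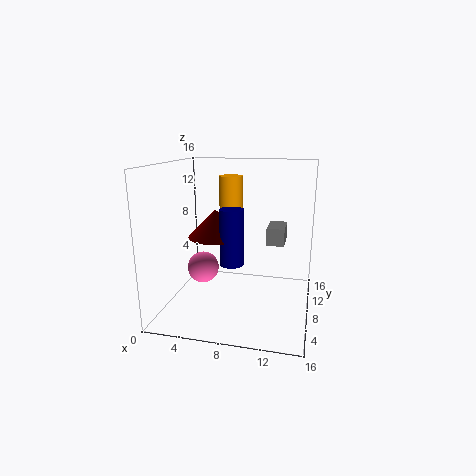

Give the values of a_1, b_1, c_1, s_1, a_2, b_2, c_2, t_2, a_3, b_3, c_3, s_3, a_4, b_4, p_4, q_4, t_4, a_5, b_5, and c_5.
a_1 = 6.5; b_1 = 11; c_1 = 3.5; s_1 = 1.5; a_2 = 4; b_2 = 12.5; c_2 = 6.5; t_2 = 3.5; a_3 = 5.5; b_3 = 14.5; c_3 = 8.5; s_3 = 1.5; a_4 = 11; b_4 = 9; p_4 = 2; q_4 = 3.5; t_4 = 2; a_5 = 2.5; b_5 = 11.5; c_5 = 2.5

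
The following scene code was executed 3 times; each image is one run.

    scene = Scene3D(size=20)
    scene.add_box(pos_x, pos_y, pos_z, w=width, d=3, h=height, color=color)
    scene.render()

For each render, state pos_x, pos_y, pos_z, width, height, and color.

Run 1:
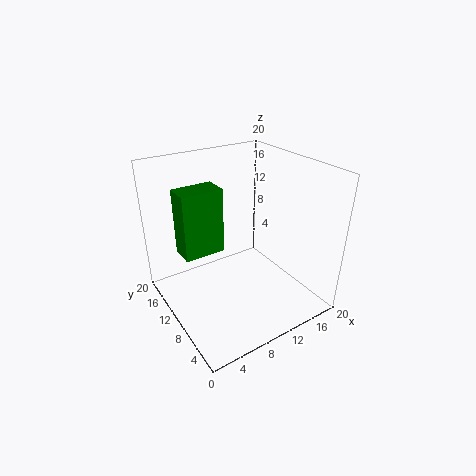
pos_x = 1, pos_y = 7, pos_z = 11, width = 5, height = 8, color = 'green'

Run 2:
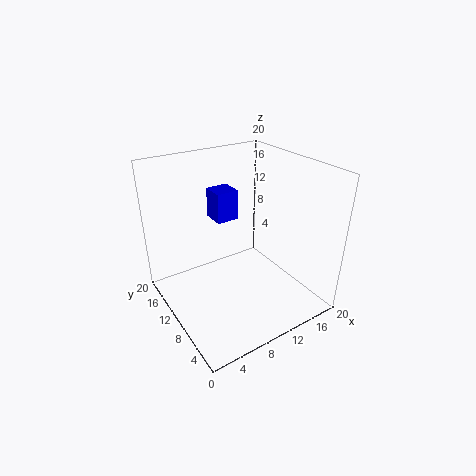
pos_x = 7, pos_y = 10, pos_z = 13, width = 3, height = 4, color = 'blue'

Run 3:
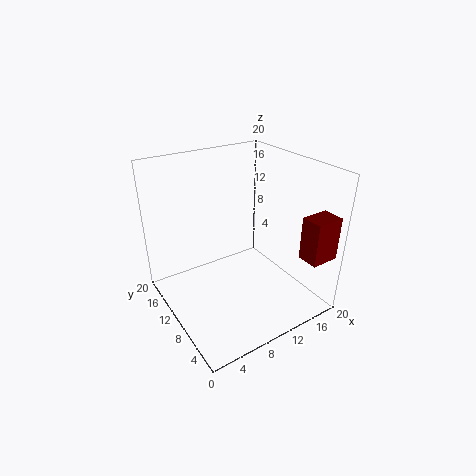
pos_x = 16, pos_y = 1, pos_z = 8, width = 4, height = 6, color = 'maroon'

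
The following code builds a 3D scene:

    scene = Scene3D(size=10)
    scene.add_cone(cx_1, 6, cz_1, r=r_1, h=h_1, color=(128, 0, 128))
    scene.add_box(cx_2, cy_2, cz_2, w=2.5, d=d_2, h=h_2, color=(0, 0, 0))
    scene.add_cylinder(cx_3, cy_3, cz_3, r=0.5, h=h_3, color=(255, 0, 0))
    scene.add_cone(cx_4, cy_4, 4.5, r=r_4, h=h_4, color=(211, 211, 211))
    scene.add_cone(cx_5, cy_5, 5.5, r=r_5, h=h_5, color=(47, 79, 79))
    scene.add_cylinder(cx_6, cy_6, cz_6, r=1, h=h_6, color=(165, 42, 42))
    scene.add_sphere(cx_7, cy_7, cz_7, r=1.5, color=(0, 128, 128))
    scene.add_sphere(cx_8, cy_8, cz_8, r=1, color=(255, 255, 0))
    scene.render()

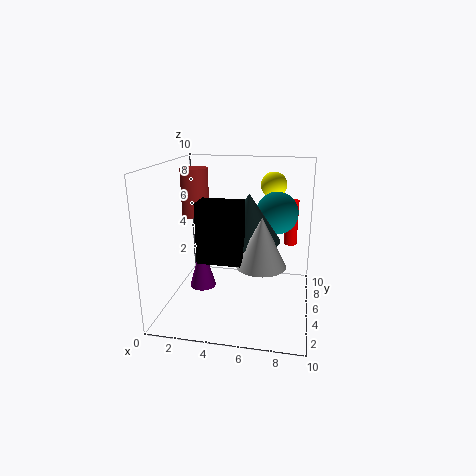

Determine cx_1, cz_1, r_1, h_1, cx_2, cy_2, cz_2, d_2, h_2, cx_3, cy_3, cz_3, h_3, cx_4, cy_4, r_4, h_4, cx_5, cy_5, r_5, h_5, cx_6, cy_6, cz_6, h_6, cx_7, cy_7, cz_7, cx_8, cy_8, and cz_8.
cx_1 = 2, cz_1 = 0.5, r_1 = 1, h_1 = 3.5, cx_2 = 3.5, cy_2 = 0.5, cz_2 = 5, d_2 = 1.5, h_2 = 3.5, cx_3 = 8.5, cy_3 = 8.5, cz_3 = 3.5, h_3 = 3.5, cx_4 = 7, cy_4 = 2, r_4 = 1.5, h_4 = 3, cx_5 = 6, cy_5 = 3.5, r_5 = 2, h_5 = 3, cx_6 = 1.5, cy_6 = 6.5, cz_6 = 6, h_6 = 3.5, cx_7 = 7.5, cy_7 = 6.5, cz_7 = 6.5, cx_8 = 7, cy_8 = 9, cz_8 = 8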